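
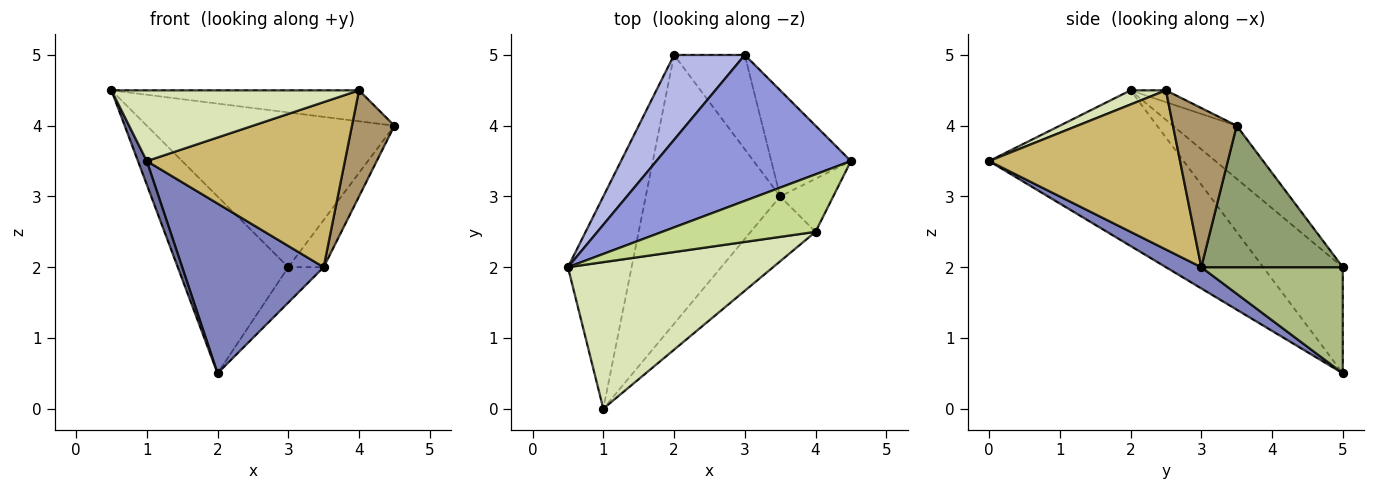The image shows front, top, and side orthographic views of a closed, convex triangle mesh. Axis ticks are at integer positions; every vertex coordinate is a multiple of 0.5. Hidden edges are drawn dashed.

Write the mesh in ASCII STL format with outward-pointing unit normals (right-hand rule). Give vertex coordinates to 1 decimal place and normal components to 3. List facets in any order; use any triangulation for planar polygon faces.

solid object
 facet normal -0.925 -0.042 -0.378
  outer loop
   vertex 1.0 0.0 3.5
   vertex 0.5 2.0 4.5
   vertex 2.0 5.0 0.5
  endloop
 endfacet
 facet normal 0.132 -0.529 -0.838
  outer loop
   vertex 3.5 3.0 2.0
   vertex 1.0 0.0 3.5
   vertex 2.0 5.0 0.5
  endloop
 endfacet
 facet normal -0.184 0.715 0.674
  outer loop
   vertex 3.0 5.0 2.0
   vertex 0.5 2.0 4.5
   vertex 4.5 3.5 4.0
  endloop
 endfacet
 facet normal -0.544 0.756 0.363
  outer loop
   vertex 3.0 5.0 2.0
   vertex 2.0 5.0 0.5
   vertex 0.5 2.0 4.5
  endloop
 endfacet
 facet normal 0.852 0.213 -0.479
  outer loop
   vertex 3.0 5.0 2.0
   vertex 4.5 3.5 4.0
   vertex 3.5 3.0 2.0
  endloop
 endfacet
 facet normal 0.815 0.204 -0.543
  outer loop
   vertex 3.0 5.0 2.0
   vertex 3.5 3.0 2.0
   vertex 2.0 5.0 0.5
  endloop
 endfacet
 facet normal -0.068 0.473 0.878
  outer loop
   vertex 4.0 2.5 4.5
   vertex 4.5 3.5 4.0
   vertex 0.5 2.0 4.5
  endloop
 endfacet
 facet normal 0.062 -0.434 0.899
  outer loop
   vertex 4.0 2.5 4.5
   vertex 0.5 2.0 4.5
   vertex 1.0 0.0 3.5
  endloop
 endfacet
 facet normal 0.802 -0.535 -0.267
  outer loop
   vertex 4.0 2.5 4.5
   vertex 3.5 3.0 2.0
   vertex 4.5 3.5 4.0
  endloop
 endfacet
 facet normal 0.668 -0.693 -0.272
  outer loop
   vertex 4.0 2.5 4.5
   vertex 1.0 0.0 3.5
   vertex 3.5 3.0 2.0
  endloop
 endfacet
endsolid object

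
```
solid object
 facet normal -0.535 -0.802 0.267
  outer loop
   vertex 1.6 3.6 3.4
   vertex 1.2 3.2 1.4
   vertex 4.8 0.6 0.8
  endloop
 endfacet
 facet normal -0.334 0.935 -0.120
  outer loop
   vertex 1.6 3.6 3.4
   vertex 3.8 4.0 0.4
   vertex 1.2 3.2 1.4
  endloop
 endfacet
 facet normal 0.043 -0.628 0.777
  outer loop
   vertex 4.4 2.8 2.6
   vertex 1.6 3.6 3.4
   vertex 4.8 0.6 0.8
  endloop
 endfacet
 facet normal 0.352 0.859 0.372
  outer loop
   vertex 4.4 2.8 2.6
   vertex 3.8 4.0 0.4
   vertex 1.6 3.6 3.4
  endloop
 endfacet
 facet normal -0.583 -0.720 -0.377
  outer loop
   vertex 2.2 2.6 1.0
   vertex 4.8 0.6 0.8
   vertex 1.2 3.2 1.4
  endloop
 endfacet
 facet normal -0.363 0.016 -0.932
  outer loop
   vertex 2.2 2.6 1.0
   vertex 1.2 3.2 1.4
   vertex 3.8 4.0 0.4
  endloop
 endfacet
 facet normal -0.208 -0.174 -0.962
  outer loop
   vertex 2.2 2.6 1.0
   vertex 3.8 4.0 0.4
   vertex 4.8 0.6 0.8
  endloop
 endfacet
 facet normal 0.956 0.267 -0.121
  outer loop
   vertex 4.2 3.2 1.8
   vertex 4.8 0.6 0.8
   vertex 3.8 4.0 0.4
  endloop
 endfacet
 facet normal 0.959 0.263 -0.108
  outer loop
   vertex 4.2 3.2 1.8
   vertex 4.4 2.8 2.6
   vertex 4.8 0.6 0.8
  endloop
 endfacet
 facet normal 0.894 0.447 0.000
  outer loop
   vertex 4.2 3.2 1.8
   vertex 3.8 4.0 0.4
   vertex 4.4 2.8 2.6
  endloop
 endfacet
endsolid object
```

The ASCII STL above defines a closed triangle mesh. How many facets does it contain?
10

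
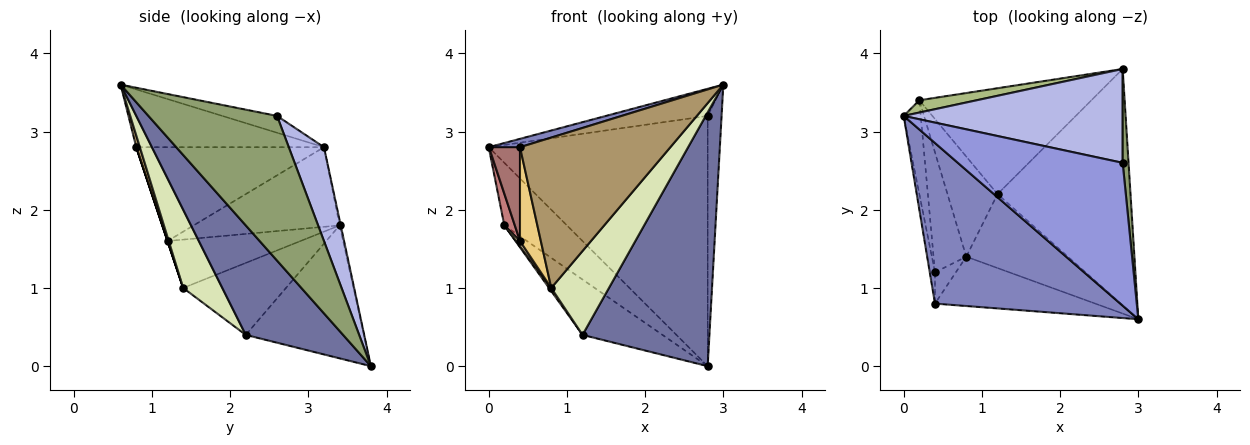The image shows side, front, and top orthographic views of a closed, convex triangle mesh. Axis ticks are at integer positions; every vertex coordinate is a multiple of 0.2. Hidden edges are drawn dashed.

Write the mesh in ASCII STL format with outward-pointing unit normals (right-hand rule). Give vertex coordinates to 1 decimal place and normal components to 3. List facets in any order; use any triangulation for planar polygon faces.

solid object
 facet normal 0.489 -0.638 -0.594
  outer loop
   vertex 1.2 2.2 0.4
   vertex 2.8 3.8 0.0
   vertex 3.0 0.6 3.6
  endloop
 endfacet
 facet normal -0.297 -0.050 0.954
  outer loop
   vertex 0.4 0.8 2.8
   vertex 3.0 0.6 3.6
   vertex 0.0 3.2 2.8
  endloop
 endfacet
 facet normal -0.100 0.186 0.978
  outer loop
   vertex 2.8 2.6 3.2
   vertex 0.0 3.2 2.8
   vertex 3.0 0.6 3.6
  endloop
 endfacet
 facet normal 0.149 0.926 0.347
  outer loop
   vertex 2.8 2.6 3.2
   vertex 2.8 3.8 0.0
   vertex 0.0 3.2 2.8
  endloop
 endfacet
 facet normal 0.993 0.107 0.040
  outer loop
   vertex 2.8 2.6 3.2
   vertex 3.0 0.6 3.6
   vertex 2.8 3.8 0.0
  endloop
 endfacet
 facet normal -0.018 0.981 0.193
  outer loop
   vertex 0.2 3.4 1.8
   vertex 0.0 3.2 2.8
   vertex 2.8 3.8 0.0
  endloop
 endfacet
 facet normal -0.565 0.382 -0.731
  outer loop
   vertex 0.2 3.4 1.8
   vertex 2.8 3.8 0.0
   vertex 1.2 2.2 0.4
  endloop
 endfacet
 facet normal 0.453 -0.669 -0.589
  outer loop
   vertex 0.8 1.4 1.0
   vertex 1.2 2.2 0.4
   vertex 3.0 0.6 3.6
  endloop
 endfacet
 facet normal 0.023 -0.950 -0.312
  outer loop
   vertex 0.8 1.4 1.0
   vertex 3.0 0.6 3.6
   vertex 0.4 0.8 2.8
  endloop
 endfacet
 facet normal -0.821 -0.018 -0.571
  outer loop
   vertex 0.8 1.4 1.0
   vertex 0.2 3.4 1.8
   vertex 1.2 2.2 0.4
  endloop
 endfacet
 facet normal 0.000 -0.949 -0.316
  outer loop
   vertex 0.4 1.2 1.6
   vertex 0.8 1.4 1.0
   vertex 0.4 0.8 2.8
  endloop
 endfacet
 facet normal -0.828 -0.024 -0.560
  outer loop
   vertex 0.4 1.2 1.6
   vertex 0.2 3.4 1.8
   vertex 0.8 1.4 1.0
  endloop
 endfacet
 facet normal -0.985 -0.164 -0.055
  outer loop
   vertex 0.4 1.2 1.6
   vertex 0.4 0.8 2.8
   vertex 0.0 3.2 2.8
  endloop
 endfacet
 facet normal -0.975 -0.070 -0.209
  outer loop
   vertex 0.4 1.2 1.6
   vertex 0.0 3.2 2.8
   vertex 0.2 3.4 1.8
  endloop
 endfacet
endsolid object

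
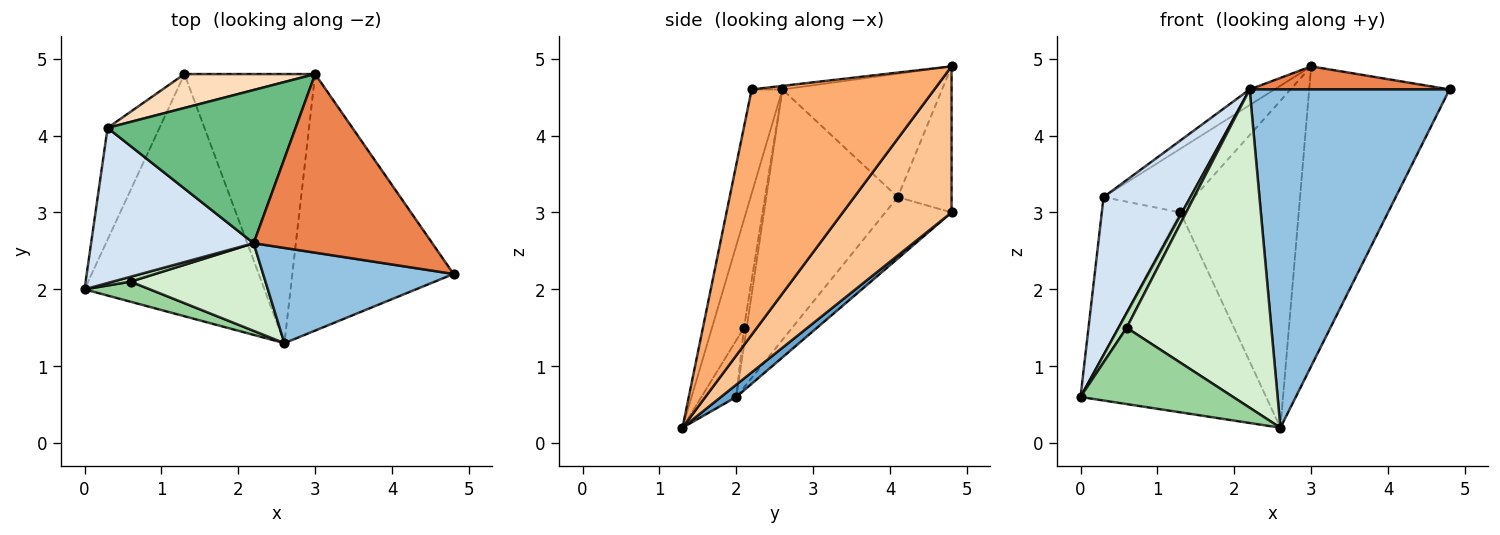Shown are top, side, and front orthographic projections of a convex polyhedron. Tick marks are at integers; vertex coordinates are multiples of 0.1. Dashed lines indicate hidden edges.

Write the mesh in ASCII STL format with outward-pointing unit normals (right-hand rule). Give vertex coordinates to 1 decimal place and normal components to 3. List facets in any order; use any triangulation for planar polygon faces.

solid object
 facet normal 0.053 0.636 -0.770
  outer loop
   vertex 2.6 1.3 0.2
   vertex 0.0 2.0 0.6
   vertex 1.3 4.8 3.0
  endloop
 endfacet
 facet normal -0.146 -0.952 0.268
  outer loop
   vertex 2.2 2.6 4.6
   vertex 2.6 1.3 0.2
   vertex 4.8 2.2 4.6
  endloop
 endfacet
 facet normal -0.566 0.672 -0.478
  outer loop
   vertex 0.3 4.1 3.2
   vertex 1.3 4.8 3.0
   vertex 0.0 2.0 0.6
  endloop
 endfacet
 facet normal -0.734 -0.485 0.476
  outer loop
   vertex 0.3 4.1 3.2
   vertex 0.0 2.0 0.6
   vertex 2.2 2.6 4.6
  endloop
 endfacet
 facet normal -0.020 -0.128 0.992
  outer loop
   vertex 3.0 4.8 4.9
   vertex 2.2 2.6 4.6
   vertex 4.8 2.2 4.6
  endloop
 endfacet
 facet normal 0.703 0.540 -0.462
  outer loop
   vertex 3.0 4.8 4.9
   vertex 4.8 2.2 4.6
   vertex 2.6 1.3 0.2
  endloop
 endfacet
 facet normal 0.579 0.630 -0.518
  outer loop
   vertex 3.0 4.8 4.9
   vertex 2.6 1.3 0.2
   vertex 1.3 4.8 3.0
  endloop
 endfacet
 facet normal -0.464 0.782 0.416
  outer loop
   vertex 3.0 4.8 4.9
   vertex 1.3 4.8 3.0
   vertex 0.3 4.1 3.2
  endloop
 endfacet
 facet normal -0.547 0.085 0.833
  outer loop
   vertex 3.0 4.8 4.9
   vertex 0.3 4.1 3.2
   vertex 2.2 2.6 4.6
  endloop
 endfacet
 facet normal -0.216 -0.944 0.249
  outer loop
   vertex 0.6 2.1 1.5
   vertex 0.0 2.0 0.6
   vertex 2.6 1.3 0.2
  endloop
 endfacet
 facet normal -0.302 -0.905 0.302
  outer loop
   vertex 0.6 2.1 1.5
   vertex 2.2 2.6 4.6
   vertex 0.0 2.0 0.6
  endloop
 endfacet
 facet normal -0.208 -0.943 0.260
  outer loop
   vertex 0.6 2.1 1.5
   vertex 2.6 1.3 0.2
   vertex 2.2 2.6 4.6
  endloop
 endfacet
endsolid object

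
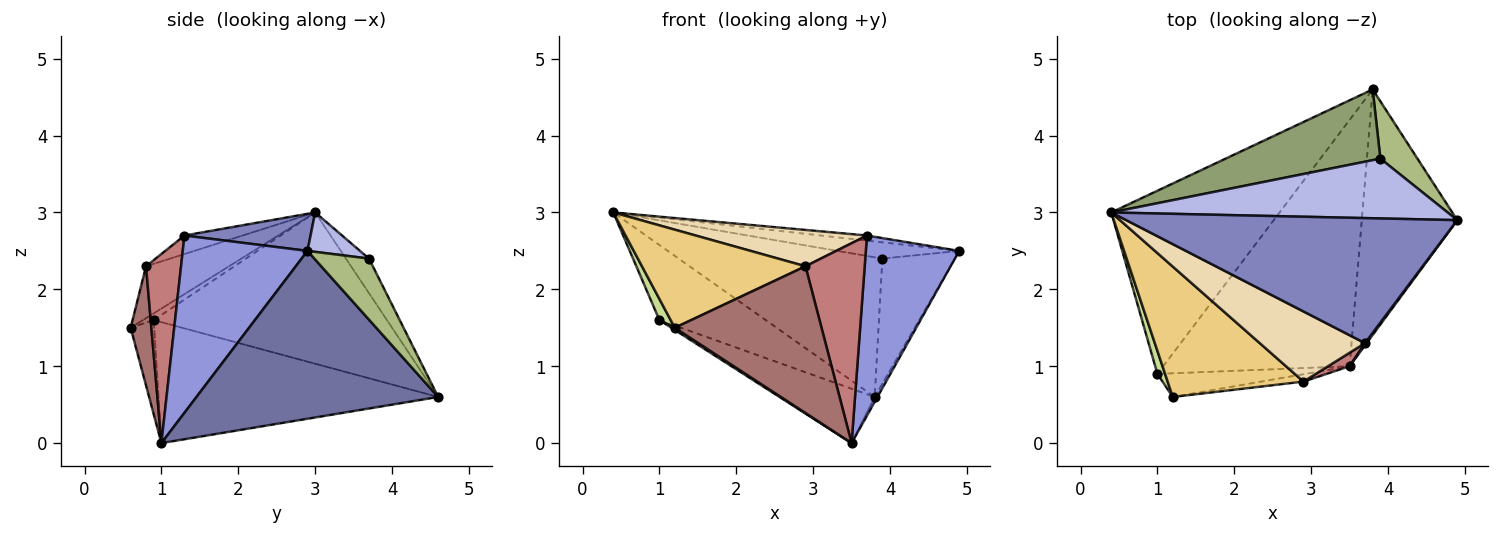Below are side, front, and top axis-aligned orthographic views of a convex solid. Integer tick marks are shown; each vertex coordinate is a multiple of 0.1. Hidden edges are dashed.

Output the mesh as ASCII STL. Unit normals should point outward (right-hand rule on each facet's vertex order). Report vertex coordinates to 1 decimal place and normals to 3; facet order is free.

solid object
 facet normal 0.869 0.010 -0.494
  outer loop
   vertex 3.5 1.0 0.0
   vertex 3.8 4.6 0.6
   vertex 4.9 2.9 2.5
  endloop
 endfacet
 facet normal 0.111 0.041 0.993
  outer loop
   vertex 3.7 1.3 2.7
   vertex 4.9 2.9 2.5
   vertex 0.4 3.0 3.0
  endloop
 endfacet
 facet normal 0.800 -0.599 0.007
  outer loop
   vertex 3.7 1.3 2.7
   vertex 3.5 1.0 0.0
   vertex 4.9 2.9 2.5
  endloop
 endfacet
 facet normal 0.112 0.260 0.959
  outer loop
   vertex 3.9 3.7 2.4
   vertex 0.4 3.0 3.0
   vertex 4.9 2.9 2.5
  endloop
 endfacet
 facet normal -0.100 0.888 0.449
  outer loop
   vertex 3.9 3.7 2.4
   vertex 3.8 4.6 0.6
   vertex 0.4 3.0 3.0
  endloop
 endfacet
 facet normal 0.566 0.750 0.343
  outer loop
   vertex 3.9 3.7 2.4
   vertex 4.9 2.9 2.5
   vertex 3.8 4.6 0.6
  endloop
 endfacet
 facet normal -0.542 -0.568 0.619
  outer loop
   vertex 1.0 0.9 1.6
   vertex 1.2 0.6 1.5
   vertex 0.4 3.0 3.0
  endloop
 endfacet
 facet normal -0.639 0.292 -0.711
  outer loop
   vertex 1.0 0.9 1.6
   vertex 0.4 3.0 3.0
   vertex 3.8 4.6 0.6
  endloop
 endfacet
 facet normal -0.535 -0.076 -0.841
  outer loop
   vertex 1.0 0.9 1.6
   vertex 3.5 1.0 0.0
   vertex 1.2 0.6 1.5
  endloop
 endfacet
 facet normal -0.535 0.182 -0.825
  outer loop
   vertex 1.0 0.9 1.6
   vertex 3.8 4.6 0.6
   vertex 3.5 1.0 0.0
  endloop
 endfacet
 facet normal -0.292 -0.575 0.764
  outer loop
   vertex 2.9 0.8 2.3
   vertex 0.4 3.0 3.0
   vertex 1.2 0.6 1.5
  endloop
 endfacet
 facet normal -0.154 -0.455 0.877
  outer loop
   vertex 2.9 0.8 2.3
   vertex 3.7 1.3 2.7
   vertex 0.4 3.0 3.0
  endloop
 endfacet
 facet normal 0.140 -0.989 -0.050
  outer loop
   vertex 2.9 0.8 2.3
   vertex 1.2 0.6 1.5
   vertex 3.5 1.0 0.0
  endloop
 endfacet
 facet normal 0.508 -0.859 0.058
  outer loop
   vertex 2.9 0.8 2.3
   vertex 3.5 1.0 0.0
   vertex 3.7 1.3 2.7
  endloop
 endfacet
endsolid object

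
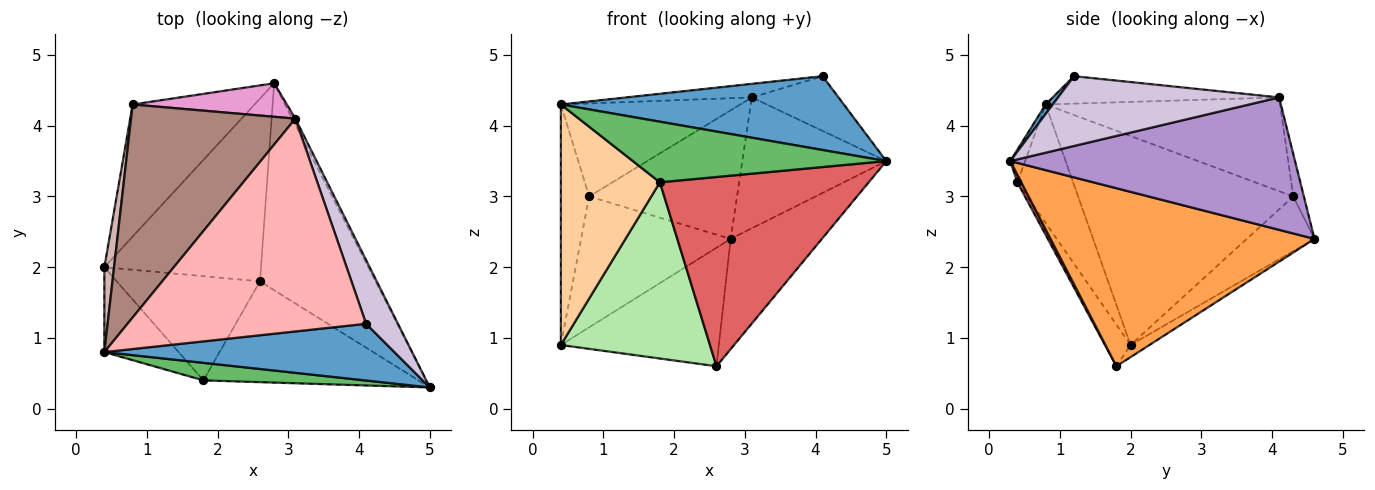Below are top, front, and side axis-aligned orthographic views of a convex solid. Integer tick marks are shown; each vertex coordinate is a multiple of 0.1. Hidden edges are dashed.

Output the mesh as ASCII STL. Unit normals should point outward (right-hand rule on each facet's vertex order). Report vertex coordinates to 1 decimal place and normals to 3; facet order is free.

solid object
 facet normal 0.020 -0.793 0.609
  outer loop
   vertex 0.4 0.8 4.3
   vertex 5.0 0.3 3.5
   vertex 4.1 1.2 4.7
  endloop
 endfacet
 facet normal -0.065 0.543 -0.837
  outer loop
   vertex 2.6 1.8 0.6
   vertex 0.4 2.0 0.9
   vertex 2.8 4.6 2.4
  endloop
 endfacet
 facet normal 0.806 0.278 -0.523
  outer loop
   vertex 2.6 1.8 0.6
   vertex 2.8 4.6 2.4
   vertex 5.0 0.3 3.5
  endloop
 endfacet
 facet normal -0.469 -0.833 -0.294
  outer loop
   vertex 1.8 0.4 3.2
   vertex 0.4 0.8 4.3
   vertex 0.4 2.0 0.9
  endloop
 endfacet
 facet normal -0.056 -0.959 0.278
  outer loop
   vertex 1.8 0.4 3.2
   vertex 5.0 0.3 3.5
   vertex 0.4 0.8 4.3
  endloop
 endfacet
 facet normal -0.146 -0.852 -0.503
  outer loop
   vertex 1.8 0.4 3.2
   vertex 0.4 2.0 0.9
   vertex 2.6 1.8 0.6
  endloop
 endfacet
 facet normal 0.016 -0.882 -0.470
  outer loop
   vertex 1.8 0.4 3.2
   vertex 2.6 1.8 0.6
   vertex 5.0 0.3 3.5
  endloop
 endfacet
 facet normal -0.114 0.063 0.991
  outer loop
   vertex 3.1 4.1 4.4
   vertex 0.4 0.8 4.3
   vertex 4.1 1.2 4.7
  endloop
 endfacet
 facet normal 0.892 0.451 -0.021
  outer loop
   vertex 3.1 4.1 4.4
   vertex 5.0 0.3 3.5
   vertex 2.8 4.6 2.4
  endloop
 endfacet
 facet normal 0.857 0.336 0.391
  outer loop
   vertex 3.1 4.1 4.4
   vertex 4.1 1.2 4.7
   vertex 5.0 0.3 3.5
  endloop
 endfacet
 facet normal -0.463 0.355 0.812
  outer loop
   vertex 0.8 4.3 3.0
   vertex 0.4 0.8 4.3
   vertex 3.1 4.1 4.4
  endloop
 endfacet
 facet normal -0.990 0.130 0.046
  outer loop
   vertex 0.8 4.3 3.0
   vertex 0.4 2.0 0.9
   vertex 0.4 0.8 4.3
  endloop
 endfacet
 facet normal -0.069 0.965 0.252
  outer loop
   vertex 0.8 4.3 3.0
   vertex 3.1 4.1 4.4
   vertex 2.8 4.6 2.4
  endloop
 endfacet
 facet normal -0.304 0.671 -0.677
  outer loop
   vertex 0.8 4.3 3.0
   vertex 2.8 4.6 2.4
   vertex 0.4 2.0 0.9
  endloop
 endfacet
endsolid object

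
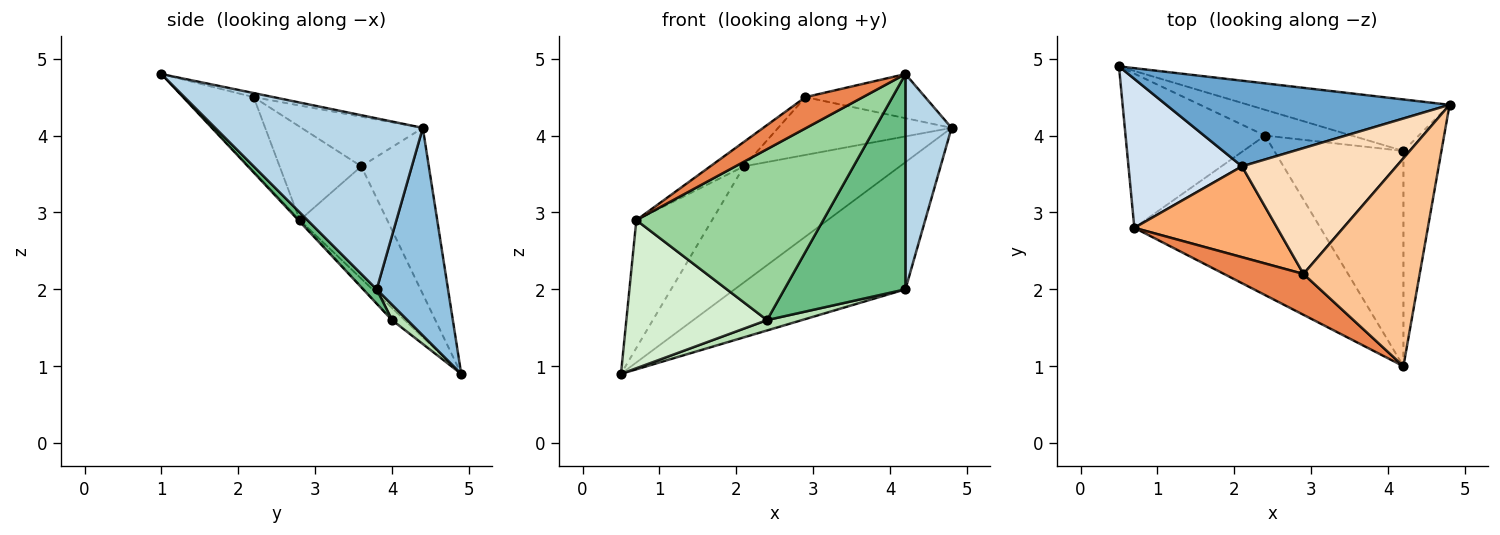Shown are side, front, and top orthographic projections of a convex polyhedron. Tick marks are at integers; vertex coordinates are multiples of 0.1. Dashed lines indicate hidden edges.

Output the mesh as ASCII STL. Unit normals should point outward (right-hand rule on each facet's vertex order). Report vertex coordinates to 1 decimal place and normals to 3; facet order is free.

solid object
 facet normal -0.329 0.760 0.561
  outer loop
   vertex 2.1 3.6 3.6
   vertex 4.8 4.4 4.1
   vertex 0.5 4.9 0.9
  endloop
 endfacet
 facet normal 0.361 0.864 -0.350
  outer loop
   vertex 4.2 3.8 2.0
   vertex 0.5 4.9 0.9
   vertex 4.8 4.4 4.1
  endloop
 endfacet
 facet normal 0.954 -0.212 -0.212
  outer loop
   vertex 4.2 3.8 2.0
   vertex 4.8 4.4 4.1
   vertex 4.2 1.0 4.8
  endloop
 endfacet
 facet normal -0.601 0.521 0.607
  outer loop
   vertex 0.7 2.8 2.9
   vertex 2.1 3.6 3.6
   vertex 0.5 4.9 0.9
  endloop
 endfacet
 facet normal -0.597 -0.487 0.638
  outer loop
   vertex 2.9 2.2 4.5
   vertex 0.7 2.8 2.9
   vertex 4.2 1.0 4.8
  endloop
 endfacet
 facet normal -0.534 0.220 0.816
  outer loop
   vertex 2.9 2.2 4.5
   vertex 2.1 3.6 3.6
   vertex 0.7 2.8 2.9
  endloop
 endfacet
 facet normal -0.034 0.207 0.978
  outer loop
   vertex 2.9 2.2 4.5
   vertex 4.2 1.0 4.8
   vertex 4.8 4.4 4.1
  endloop
 endfacet
 facet normal -0.280 0.401 0.872
  outer loop
   vertex 2.9 2.2 4.5
   vertex 4.8 4.4 4.1
   vertex 2.1 3.6 3.6
  endloop
 endfacet
 facet normal 0.078 -0.705 -0.705
  outer loop
   vertex 2.4 4.0 1.6
   vertex 4.2 3.8 2.0
   vertex 4.2 1.0 4.8
  endloop
 endfacet
 facet normal -0.006 -0.731 -0.682
  outer loop
   vertex 2.4 4.0 1.6
   vertex 4.2 1.0 4.8
   vertex 0.7 2.8 2.9
  endloop
 endfacet
 facet normal 0.162 -0.369 -0.915
  outer loop
   vertex 2.4 4.0 1.6
   vertex 0.5 4.9 0.9
   vertex 4.2 3.8 2.0
  endloop
 endfacet
 facet normal -0.062 -0.691 -0.720
  outer loop
   vertex 2.4 4.0 1.6
   vertex 0.7 2.8 2.9
   vertex 0.5 4.9 0.9
  endloop
 endfacet
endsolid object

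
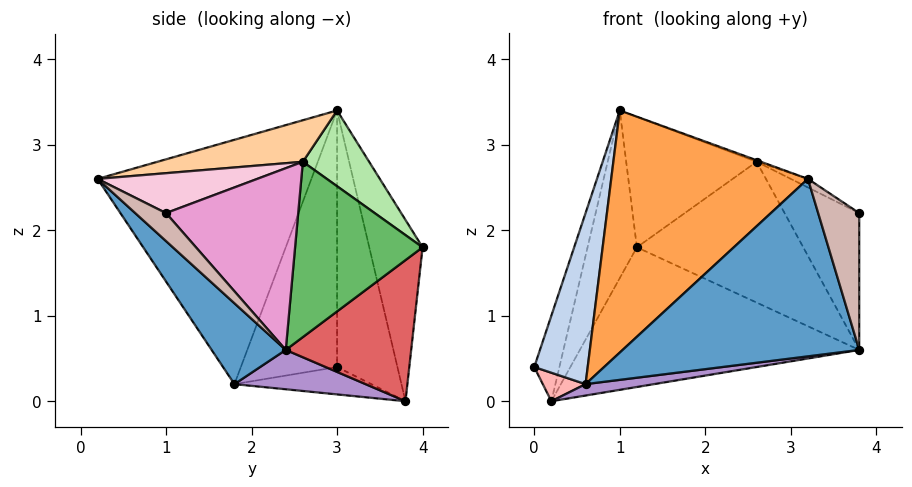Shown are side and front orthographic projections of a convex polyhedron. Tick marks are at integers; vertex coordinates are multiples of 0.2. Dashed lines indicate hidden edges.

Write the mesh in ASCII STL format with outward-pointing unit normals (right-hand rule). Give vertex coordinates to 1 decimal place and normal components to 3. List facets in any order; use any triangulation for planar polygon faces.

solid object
 facet normal 0.216 -0.688 -0.693
  outer loop
   vertex 0.6 1.8 0.2
   vertex 3.8 2.4 0.6
   vertex 3.2 0.2 2.6
  endloop
 endfacet
 facet normal -0.839 -0.466 0.280
  outer loop
   vertex 0.6 1.8 0.2
   vertex 1.0 3.0 3.4
   vertex 0.0 3.0 0.4
  endloop
 endfacet
 facet normal -0.696 -0.640 0.327
  outer loop
   vertex 0.6 1.8 0.2
   vertex 3.2 0.2 2.6
   vertex 1.0 3.0 3.4
  endloop
 endfacet
 facet normal 0.353 0.010 0.935
  outer loop
   vertex 2.6 2.6 2.8
   vertex 1.0 3.0 3.4
   vertex 3.2 0.2 2.6
  endloop
 endfacet
 facet normal 0.589 0.768 0.251
  outer loop
   vertex 2.6 2.6 2.8
   vertex 3.8 2.4 0.6
   vertex 1.2 4.0 1.8
  endloop
 endfacet
 facet normal 0.386 0.760 0.523
  outer loop
   vertex 2.6 2.6 2.8
   vertex 1.2 4.0 1.8
   vertex 1.0 3.0 3.4
  endloop
 endfacet
 facet normal 0.389 0.867 -0.312
  outer loop
   vertex 0.2 3.8 0.0
   vertex 1.2 4.0 1.8
   vertex 3.8 2.4 0.6
  endloop
 endfacet
 facet normal -0.650 -0.203 -0.732
  outer loop
   vertex 0.2 3.8 0.0
   vertex 0.6 1.8 0.2
   vertex 0.0 3.0 0.4
  endloop
 endfacet
 facet normal 0.137 -0.071 -0.988
  outer loop
   vertex 0.2 3.8 0.0
   vertex 3.8 2.4 0.6
   vertex 0.6 1.8 0.2
  endloop
 endfacet
 facet normal -0.882 0.368 0.294
  outer loop
   vertex 0.2 3.8 0.0
   vertex 0.0 3.0 0.4
   vertex 1.0 3.0 3.4
  endloop
 endfacet
 facet normal -0.697 0.644 0.316
  outer loop
   vertex 0.2 3.8 0.0
   vertex 1.0 3.0 3.4
   vertex 1.2 4.0 1.8
  endloop
 endfacet
 facet normal 0.492 -0.655 -0.573
  outer loop
   vertex 3.8 1.0 2.2
   vertex 3.2 0.2 2.6
   vertex 3.8 2.4 0.6
  endloop
 endfacet
 facet normal 0.800 0.452 0.395
  outer loop
   vertex 3.8 1.0 2.2
   vertex 3.8 2.4 0.6
   vertex 2.6 2.6 2.8
  endloop
 endfacet
 facet normal 0.503 0.054 0.863
  outer loop
   vertex 3.8 1.0 2.2
   vertex 2.6 2.6 2.8
   vertex 3.2 0.2 2.6
  endloop
 endfacet
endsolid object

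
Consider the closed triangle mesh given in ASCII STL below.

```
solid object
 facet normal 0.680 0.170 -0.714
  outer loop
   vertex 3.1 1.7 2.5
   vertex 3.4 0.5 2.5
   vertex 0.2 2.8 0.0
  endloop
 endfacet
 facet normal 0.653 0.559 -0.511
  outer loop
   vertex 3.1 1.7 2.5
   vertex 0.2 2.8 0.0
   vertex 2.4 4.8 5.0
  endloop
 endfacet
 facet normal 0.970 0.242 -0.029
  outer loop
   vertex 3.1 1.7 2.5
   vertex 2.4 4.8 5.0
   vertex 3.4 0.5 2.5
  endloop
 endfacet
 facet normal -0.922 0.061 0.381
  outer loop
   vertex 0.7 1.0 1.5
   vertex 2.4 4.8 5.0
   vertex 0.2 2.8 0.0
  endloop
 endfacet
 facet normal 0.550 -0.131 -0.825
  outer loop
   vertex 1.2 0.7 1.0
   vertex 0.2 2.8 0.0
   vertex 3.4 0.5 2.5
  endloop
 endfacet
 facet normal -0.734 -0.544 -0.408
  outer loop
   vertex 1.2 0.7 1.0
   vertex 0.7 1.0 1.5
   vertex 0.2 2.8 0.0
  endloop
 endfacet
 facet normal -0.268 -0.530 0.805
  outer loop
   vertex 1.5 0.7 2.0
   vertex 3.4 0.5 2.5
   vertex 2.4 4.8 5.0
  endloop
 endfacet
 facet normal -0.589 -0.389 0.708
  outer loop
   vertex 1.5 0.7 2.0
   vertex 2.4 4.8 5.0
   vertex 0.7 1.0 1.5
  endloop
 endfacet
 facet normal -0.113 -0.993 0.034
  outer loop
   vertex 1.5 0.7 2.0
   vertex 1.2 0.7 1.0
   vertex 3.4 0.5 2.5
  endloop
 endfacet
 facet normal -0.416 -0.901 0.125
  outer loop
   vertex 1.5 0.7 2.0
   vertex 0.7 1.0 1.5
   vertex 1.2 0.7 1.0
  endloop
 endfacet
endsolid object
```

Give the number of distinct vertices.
7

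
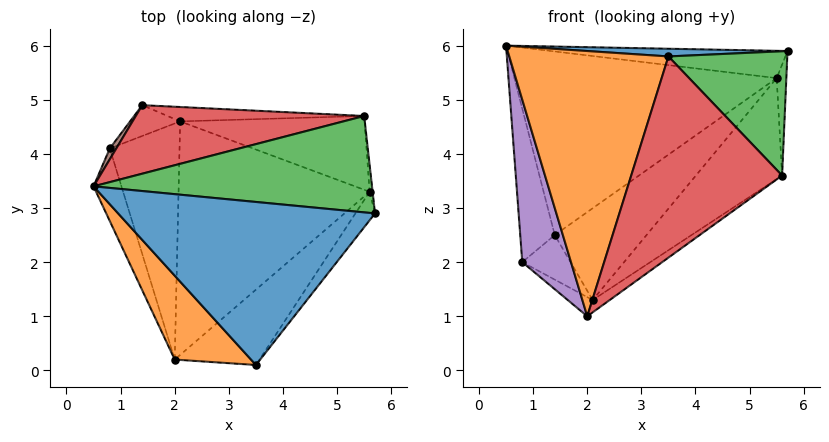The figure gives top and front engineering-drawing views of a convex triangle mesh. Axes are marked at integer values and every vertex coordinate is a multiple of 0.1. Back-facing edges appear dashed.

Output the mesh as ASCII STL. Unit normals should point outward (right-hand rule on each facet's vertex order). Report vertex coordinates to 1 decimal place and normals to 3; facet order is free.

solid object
 facet normal 0.015 -0.047 0.999
  outer loop
   vertex 3.5 0.1 5.8
   vertex 5.7 2.9 5.9
   vertex 0.5 3.4 6.0
  endloop
 endfacet
 facet normal -0.717 -0.665 0.210
  outer loop
   vertex 3.5 0.1 5.8
   vertex 0.5 3.4 6.0
   vertex 2.0 0.2 1.0
  endloop
 endfacet
 facet normal 0.045 0.272 0.961
  outer loop
   vertex 5.5 4.7 5.4
   vertex 0.5 3.4 6.0
   vertex 5.7 2.9 5.9
  endloop
 endfacet
 facet normal -0.198 0.918 0.343
  outer loop
   vertex 5.5 4.7 5.4
   vertex 1.4 4.9 2.5
   vertex 0.5 3.4 6.0
  endloop
 endfacet
 facet normal -0.957 -0.264 -0.118
  outer loop
   vertex 0.8 4.1 2.0
   vertex 2.0 0.2 1.0
   vertex 0.5 3.4 6.0
  endloop
 endfacet
 facet normal -0.811 0.583 0.041
  outer loop
   vertex 0.8 4.1 2.0
   vertex 0.5 3.4 6.0
   vertex 1.4 4.9 2.5
  endloop
 endfacet
 facet normal 0.156 0.976 -0.153
  outer loop
   vertex 2.1 4.6 1.3
   vertex 1.4 4.9 2.5
   vertex 5.5 4.7 5.4
  endloop
 endfacet
 facet normal -0.494 0.070 -0.867
  outer loop
   vertex 2.1 4.6 1.3
   vertex 2.0 0.2 1.0
   vertex 0.8 4.1 2.0
  endloop
 endfacet
 facet normal -0.529 0.698 -0.483
  outer loop
   vertex 2.1 4.6 1.3
   vertex 0.8 4.1 2.0
   vertex 1.4 4.9 2.5
  endloop
 endfacet
 facet normal 0.560 0.044 -0.827
  outer loop
   vertex 5.6 3.3 3.6
   vertex 2.0 0.2 1.0
   vertex 2.1 4.6 1.3
  endloop
 endfacet
 facet normal 0.567 0.665 -0.486
  outer loop
   vertex 5.6 3.3 3.6
   vertex 2.1 4.6 1.3
   vertex 5.5 4.7 5.4
  endloop
 endfacet
 facet normal 0.994 0.103 -0.025
  outer loop
   vertex 5.6 3.3 3.6
   vertex 5.5 4.7 5.4
   vertex 5.7 2.9 5.9
  endloop
 endfacet
 facet normal 0.781 -0.609 -0.140
  outer loop
   vertex 5.6 3.3 3.6
   vertex 5.7 2.9 5.9
   vertex 3.5 0.1 5.8
  endloop
 endfacet
 facet normal 0.727 -0.643 -0.241
  outer loop
   vertex 5.6 3.3 3.6
   vertex 3.5 0.1 5.8
   vertex 2.0 0.2 1.0
  endloop
 endfacet
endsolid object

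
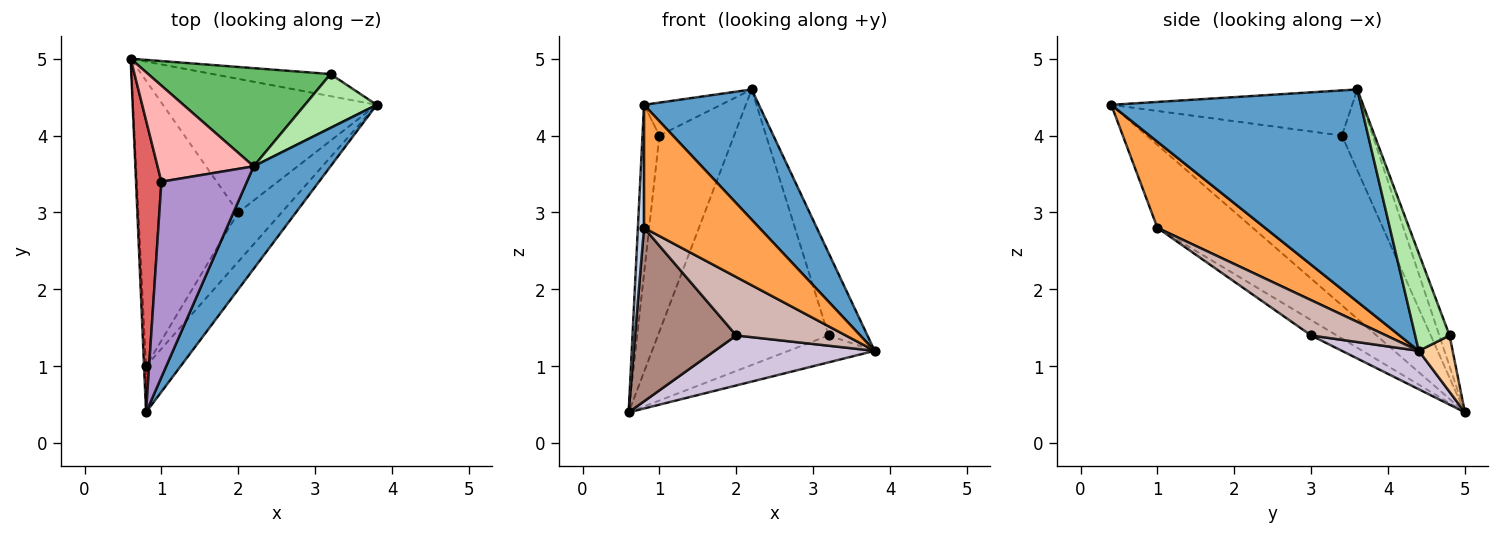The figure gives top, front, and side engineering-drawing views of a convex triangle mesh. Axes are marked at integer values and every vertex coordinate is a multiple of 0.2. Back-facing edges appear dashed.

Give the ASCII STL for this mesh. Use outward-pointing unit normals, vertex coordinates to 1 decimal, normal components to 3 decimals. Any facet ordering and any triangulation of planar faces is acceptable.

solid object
 facet normal 0.863 -0.397 0.313
  outer loop
   vertex 2.2 3.6 4.6
   vertex 0.8 0.4 4.4
   vertex 3.8 4.4 1.2
  endloop
 endfacet
 facet normal -0.998 -0.064 -0.024
  outer loop
   vertex 0.8 1.0 2.8
   vertex 0.8 0.4 4.4
   vertex 0.6 5.0 0.4
  endloop
 endfacet
 facet normal 0.658 -0.705 -0.264
  outer loop
   vertex 0.8 1.0 2.8
   vertex 3.8 4.4 1.2
   vertex 0.8 0.4 4.4
  endloop
 endfacet
 facet normal 0.290 0.739 -0.607
  outer loop
   vertex 3.2 4.8 1.4
   vertex 3.8 4.4 1.2
   vertex 0.6 5.0 0.4
  endloop
 endfacet
 facet normal -0.057 0.941 0.335
  outer loop
   vertex 3.2 4.8 1.4
   vertex 0.6 5.0 0.4
   vertex 2.2 3.6 4.6
  endloop
 endfacet
 facet normal 0.595 0.673 0.439
  outer loop
   vertex 3.2 4.8 1.4
   vertex 2.2 3.6 4.6
   vertex 3.8 4.4 1.2
  endloop
 endfacet
 facet normal -0.985 0.085 0.147
  outer loop
   vertex 1.0 3.4 4.0
   vertex 0.6 5.0 0.4
   vertex 0.8 0.4 4.4
  endloop
 endfacet
 facet normal -0.347 0.842 0.413
  outer loop
   vertex 1.0 3.4 4.0
   vertex 2.2 3.6 4.6
   vertex 0.6 5.0 0.4
  endloop
 endfacet
 facet normal -0.462 0.147 0.875
  outer loop
   vertex 1.0 3.4 4.0
   vertex 0.8 0.4 4.4
   vertex 2.2 3.6 4.6
  endloop
 endfacet
 facet normal 0.166 -0.346 -0.924
  outer loop
   vertex 2.0 3.0 1.4
   vertex 0.6 5.0 0.4
   vertex 3.8 4.4 1.2
  endloop
 endfacet
 facet normal -0.130 -0.515 -0.847
  outer loop
   vertex 2.0 3.0 1.4
   vertex 0.8 1.0 2.8
   vertex 0.6 5.0 0.4
  endloop
 endfacet
 facet normal 0.464 -0.678 -0.571
  outer loop
   vertex 2.0 3.0 1.4
   vertex 3.8 4.4 1.2
   vertex 0.8 1.0 2.8
  endloop
 endfacet
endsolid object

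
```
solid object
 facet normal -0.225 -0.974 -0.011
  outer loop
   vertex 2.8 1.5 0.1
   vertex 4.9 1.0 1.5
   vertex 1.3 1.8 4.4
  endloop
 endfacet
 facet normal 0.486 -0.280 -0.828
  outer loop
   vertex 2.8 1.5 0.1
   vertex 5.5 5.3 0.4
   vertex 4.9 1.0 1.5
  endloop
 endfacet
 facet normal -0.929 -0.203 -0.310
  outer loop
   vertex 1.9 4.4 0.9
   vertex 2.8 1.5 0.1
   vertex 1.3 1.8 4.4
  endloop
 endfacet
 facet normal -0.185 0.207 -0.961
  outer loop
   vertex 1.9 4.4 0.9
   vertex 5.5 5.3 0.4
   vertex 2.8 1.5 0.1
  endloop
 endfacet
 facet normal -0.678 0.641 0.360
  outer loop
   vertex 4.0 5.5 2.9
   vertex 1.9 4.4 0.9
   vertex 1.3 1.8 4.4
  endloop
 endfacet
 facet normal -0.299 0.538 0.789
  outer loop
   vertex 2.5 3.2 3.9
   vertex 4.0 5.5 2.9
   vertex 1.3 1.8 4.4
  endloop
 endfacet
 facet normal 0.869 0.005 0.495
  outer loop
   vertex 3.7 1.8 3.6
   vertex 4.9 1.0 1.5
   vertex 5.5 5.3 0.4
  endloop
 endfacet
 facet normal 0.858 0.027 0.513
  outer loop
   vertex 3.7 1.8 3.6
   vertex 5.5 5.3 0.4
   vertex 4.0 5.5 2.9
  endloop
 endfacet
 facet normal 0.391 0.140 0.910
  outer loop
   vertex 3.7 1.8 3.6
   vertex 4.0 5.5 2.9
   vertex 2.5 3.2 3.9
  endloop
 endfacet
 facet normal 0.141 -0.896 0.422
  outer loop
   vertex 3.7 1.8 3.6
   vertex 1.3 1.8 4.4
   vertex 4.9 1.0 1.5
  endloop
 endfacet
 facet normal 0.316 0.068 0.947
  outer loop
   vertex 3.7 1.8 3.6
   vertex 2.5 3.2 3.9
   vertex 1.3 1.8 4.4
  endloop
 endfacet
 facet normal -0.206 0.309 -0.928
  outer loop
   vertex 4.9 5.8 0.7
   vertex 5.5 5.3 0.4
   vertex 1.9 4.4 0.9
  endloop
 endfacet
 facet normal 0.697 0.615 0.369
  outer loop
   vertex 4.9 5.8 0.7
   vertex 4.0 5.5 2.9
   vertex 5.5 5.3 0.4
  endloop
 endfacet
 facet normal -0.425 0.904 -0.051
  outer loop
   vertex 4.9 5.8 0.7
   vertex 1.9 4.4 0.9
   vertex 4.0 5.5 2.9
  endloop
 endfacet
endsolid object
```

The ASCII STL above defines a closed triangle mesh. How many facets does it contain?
14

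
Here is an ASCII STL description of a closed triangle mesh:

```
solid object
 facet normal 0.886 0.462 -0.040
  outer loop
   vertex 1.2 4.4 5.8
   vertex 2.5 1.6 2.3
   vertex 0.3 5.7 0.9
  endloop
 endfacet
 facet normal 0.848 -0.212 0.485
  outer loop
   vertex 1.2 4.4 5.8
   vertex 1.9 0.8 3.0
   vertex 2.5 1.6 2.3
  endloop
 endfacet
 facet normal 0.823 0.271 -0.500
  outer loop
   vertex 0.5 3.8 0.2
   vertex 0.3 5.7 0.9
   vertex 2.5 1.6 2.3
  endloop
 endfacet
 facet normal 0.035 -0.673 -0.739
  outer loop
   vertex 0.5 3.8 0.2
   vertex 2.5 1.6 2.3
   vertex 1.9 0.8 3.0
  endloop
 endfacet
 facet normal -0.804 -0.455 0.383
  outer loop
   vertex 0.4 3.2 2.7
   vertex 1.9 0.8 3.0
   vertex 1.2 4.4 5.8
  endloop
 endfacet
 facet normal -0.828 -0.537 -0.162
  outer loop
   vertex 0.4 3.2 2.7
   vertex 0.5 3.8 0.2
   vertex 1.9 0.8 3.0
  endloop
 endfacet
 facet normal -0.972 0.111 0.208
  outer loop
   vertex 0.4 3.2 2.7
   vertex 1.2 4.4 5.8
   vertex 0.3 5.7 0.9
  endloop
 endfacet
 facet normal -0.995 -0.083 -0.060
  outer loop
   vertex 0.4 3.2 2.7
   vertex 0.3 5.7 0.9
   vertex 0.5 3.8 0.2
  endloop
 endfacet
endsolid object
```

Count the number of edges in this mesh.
12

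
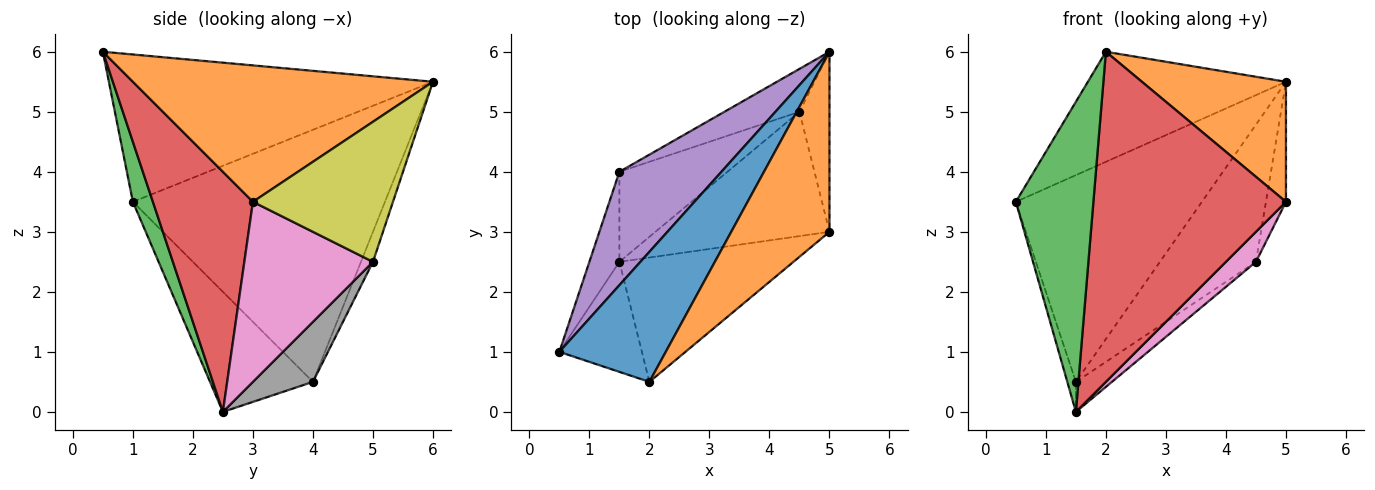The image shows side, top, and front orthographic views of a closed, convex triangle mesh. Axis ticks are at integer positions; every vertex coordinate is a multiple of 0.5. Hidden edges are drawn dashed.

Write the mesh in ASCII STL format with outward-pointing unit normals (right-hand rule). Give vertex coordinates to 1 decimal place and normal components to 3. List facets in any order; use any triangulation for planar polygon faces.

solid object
 facet normal -0.726 0.444 0.525
  outer loop
   vertex 2.0 0.5 6.0
   vertex 5.0 6.0 5.5
   vertex 0.5 1.0 3.5
  endloop
 endfacet
 facet normal 0.756 -0.363 0.544
  outer loop
   vertex 2.0 0.5 6.0
   vertex 5.0 3.0 3.5
   vertex 5.0 6.0 5.5
  endloop
 endfacet
 facet normal 0.236 -0.916 -0.325
  outer loop
   vertex 2.0 0.5 6.0
   vertex 0.5 1.0 3.5
   vertex 1.5 2.5 0.0
  endloop
 endfacet
 facet normal 0.437 -0.842 -0.317
  outer loop
   vertex 2.0 0.5 6.0
   vertex 1.5 2.5 0.0
   vertex 5.0 3.0 3.5
  endloop
 endfacet
 facet normal -0.765 0.565 0.310
  outer loop
   vertex 1.5 4.0 0.5
   vertex 0.5 1.0 3.5
   vertex 5.0 6.0 5.5
  endloop
 endfacet
 facet normal -0.967 0.081 -0.242
  outer loop
   vertex 1.5 4.0 0.5
   vertex 1.5 2.5 0.0
   vertex 0.5 1.0 3.5
  endloop
 endfacet
 facet normal 0.709 -0.165 -0.685
  outer loop
   vertex 4.5 5.0 2.5
   vertex 5.0 3.0 3.5
   vertex 1.5 2.5 0.0
  endloop
 endfacet
 facet normal 0.466 0.280 -0.839
  outer loop
   vertex 4.5 5.0 2.5
   vertex 1.5 2.5 0.0
   vertex 1.5 4.0 0.5
  endloop
 endfacet
 facet normal 0.968 0.138 -0.208
  outer loop
   vertex 4.5 5.0 2.5
   vertex 5.0 6.0 5.5
   vertex 5.0 3.0 3.5
  endloop
 endfacet
 facet normal -0.118 0.948 -0.296
  outer loop
   vertex 4.5 5.0 2.5
   vertex 1.5 4.0 0.5
   vertex 5.0 6.0 5.5
  endloop
 endfacet
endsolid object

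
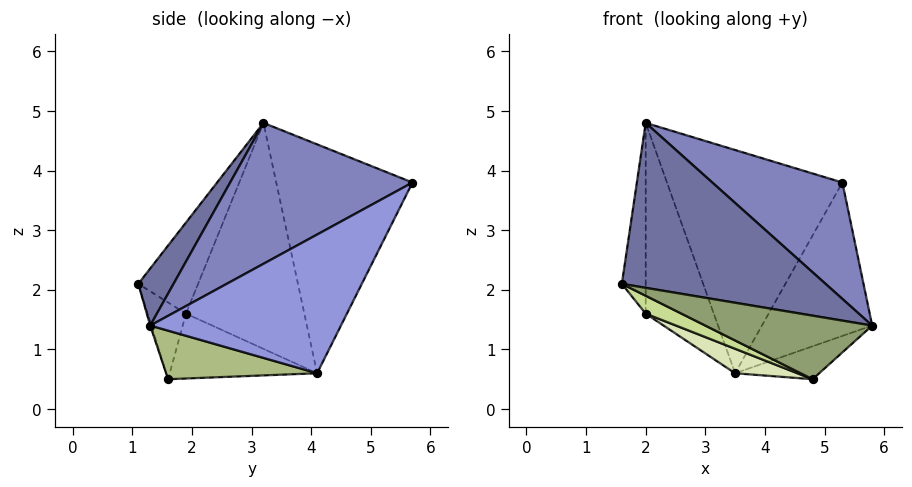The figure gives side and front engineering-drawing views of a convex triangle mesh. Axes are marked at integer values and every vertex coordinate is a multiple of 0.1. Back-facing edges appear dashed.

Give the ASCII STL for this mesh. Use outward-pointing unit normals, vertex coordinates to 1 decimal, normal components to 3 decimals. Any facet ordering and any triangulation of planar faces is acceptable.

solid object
 facet normal 0.137 -0.792 0.595
  outer loop
   vertex 2.0 3.2 4.8
   vertex 1.6 1.1 2.1
   vertex 5.8 1.3 1.4
  endloop
 endfacet
 facet normal 0.512 -0.366 0.777
  outer loop
   vertex 2.0 3.2 4.8
   vertex 5.8 1.3 1.4
   vertex 5.3 5.7 3.8
  endloop
 endfacet
 facet normal 0.697 0.403 -0.593
  outer loop
   vertex 3.5 4.1 0.6
   vertex 5.3 5.7 3.8
   vertex 5.8 1.3 1.4
  endloop
 endfacet
 facet normal -0.613 0.789 -0.050
  outer loop
   vertex 3.5 4.1 0.6
   vertex 2.0 3.2 4.8
   vertex 5.3 5.7 3.8
  endloop
 endfacet
 facet normal -0.006 -0.951 -0.310
  outer loop
   vertex 4.8 1.6 0.5
   vertex 5.8 1.3 1.4
   vertex 1.6 1.1 2.1
  endloop
 endfacet
 facet normal 0.679 0.378 -0.629
  outer loop
   vertex 4.8 1.6 0.5
   vertex 3.5 4.1 0.6
   vertex 5.8 1.3 1.4
  endloop
 endfacet
 facet normal -0.375 -0.349 -0.859
  outer loop
   vertex 2.0 1.9 1.6
   vertex 4.8 1.6 0.5
   vertex 1.6 1.1 2.1
  endloop
 endfacet
 facet normal -0.376 -0.159 -0.913
  outer loop
   vertex 2.0 1.9 1.6
   vertex 3.5 4.1 0.6
   vertex 4.8 1.6 0.5
  endloop
 endfacet
 facet normal -0.919 0.366 -0.149
  outer loop
   vertex 2.0 1.9 1.6
   vertex 1.6 1.1 2.1
   vertex 2.0 3.2 4.8
  endloop
 endfacet
 facet normal -0.849 0.489 -0.199
  outer loop
   vertex 2.0 1.9 1.6
   vertex 2.0 3.2 4.8
   vertex 3.5 4.1 0.6
  endloop
 endfacet
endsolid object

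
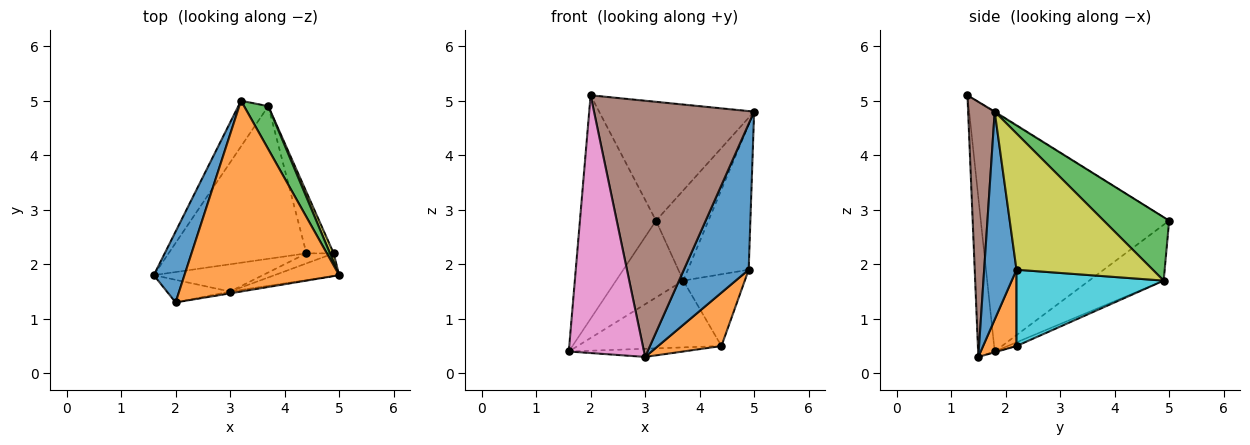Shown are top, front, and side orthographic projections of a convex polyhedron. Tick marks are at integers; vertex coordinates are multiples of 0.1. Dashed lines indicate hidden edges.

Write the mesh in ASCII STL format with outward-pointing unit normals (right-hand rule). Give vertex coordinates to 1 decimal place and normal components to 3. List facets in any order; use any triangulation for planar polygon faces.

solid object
 facet normal -0.921 0.372 0.118
  outer loop
   vertex 2.0 1.3 5.1
   vertex 3.2 5.0 2.8
   vertex 1.6 1.8 0.4
  endloop
 endfacet
 facet normal -0.003 0.529 0.849
  outer loop
   vertex 2.0 1.3 5.1
   vertex 5.0 1.8 4.8
   vertex 3.2 5.0 2.8
  endloop
 endfacet
 facet normal 0.748 0.599 0.286
  outer loop
   vertex 3.7 4.9 1.7
   vertex 3.2 5.0 2.8
   vertex 5.0 1.8 4.8
  endloop
 endfacet
 facet normal -0.690 0.622 -0.370
  outer loop
   vertex 3.7 4.9 1.7
   vertex 1.6 1.8 0.4
   vertex 3.2 5.0 2.8
  endloop
 endfacet
 facet normal -0.025 0.401 -0.916
  outer loop
   vertex 3.7 4.9 1.7
   vertex 4.4 2.2 0.5
   vertex 1.6 1.8 0.4
  endloop
 endfacet
 facet normal 0.164 -0.986 -0.007
  outer loop
   vertex 3.0 1.5 0.3
   vertex 5.0 1.8 4.8
   vertex 2.0 1.3 5.1
  endloop
 endfacet
 facet normal -0.215 -0.973 -0.085
  outer loop
   vertex 3.0 1.5 0.3
   vertex 2.0 1.3 5.1
   vertex 1.6 1.8 0.4
  endloop
 endfacet
 facet normal -0.007 0.287 -0.958
  outer loop
   vertex 3.0 1.5 0.3
   vertex 1.6 1.8 0.4
   vertex 4.4 2.2 0.5
  endloop
 endfacet
 facet normal 0.913 0.408 0.025
  outer loop
   vertex 4.9 2.2 1.9
   vertex 3.7 4.9 1.7
   vertex 5.0 1.8 4.8
  endloop
 endfacet
 facet normal 0.876 0.366 -0.313
  outer loop
   vertex 4.9 2.2 1.9
   vertex 4.4 2.2 0.5
   vertex 3.7 4.9 1.7
  endloop
 endfacet
 facet normal 0.442 -0.886 -0.137
  outer loop
   vertex 4.9 2.2 1.9
   vertex 5.0 1.8 4.8
   vertex 3.0 1.5 0.3
  endloop
 endfacet
 facet normal 0.460 -0.873 -0.164
  outer loop
   vertex 4.9 2.2 1.9
   vertex 3.0 1.5 0.3
   vertex 4.4 2.2 0.5
  endloop
 endfacet
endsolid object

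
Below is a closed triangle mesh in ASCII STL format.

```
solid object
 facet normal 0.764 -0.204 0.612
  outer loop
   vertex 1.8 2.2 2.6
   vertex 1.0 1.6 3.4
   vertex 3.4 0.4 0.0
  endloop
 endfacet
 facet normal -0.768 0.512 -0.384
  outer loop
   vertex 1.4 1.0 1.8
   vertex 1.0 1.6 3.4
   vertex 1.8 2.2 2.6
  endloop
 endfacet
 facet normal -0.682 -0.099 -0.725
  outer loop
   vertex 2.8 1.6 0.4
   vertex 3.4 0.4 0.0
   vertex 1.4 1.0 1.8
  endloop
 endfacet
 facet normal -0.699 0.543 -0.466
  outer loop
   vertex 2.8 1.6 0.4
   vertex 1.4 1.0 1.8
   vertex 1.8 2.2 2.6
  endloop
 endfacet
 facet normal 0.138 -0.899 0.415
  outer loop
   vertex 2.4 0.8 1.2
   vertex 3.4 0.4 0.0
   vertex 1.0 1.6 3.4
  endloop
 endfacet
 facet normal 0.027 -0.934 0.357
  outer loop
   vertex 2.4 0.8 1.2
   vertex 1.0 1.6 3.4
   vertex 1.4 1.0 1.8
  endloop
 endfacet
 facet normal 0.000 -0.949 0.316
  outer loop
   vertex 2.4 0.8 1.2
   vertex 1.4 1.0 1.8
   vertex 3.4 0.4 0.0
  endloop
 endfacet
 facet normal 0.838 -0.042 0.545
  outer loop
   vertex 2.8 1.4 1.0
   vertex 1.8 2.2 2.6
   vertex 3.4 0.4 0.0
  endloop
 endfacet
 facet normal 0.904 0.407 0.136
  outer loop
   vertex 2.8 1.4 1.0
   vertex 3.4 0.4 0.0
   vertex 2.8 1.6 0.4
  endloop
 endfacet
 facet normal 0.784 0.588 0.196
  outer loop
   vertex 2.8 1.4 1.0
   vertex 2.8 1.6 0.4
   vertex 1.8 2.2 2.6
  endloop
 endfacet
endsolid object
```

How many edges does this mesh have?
15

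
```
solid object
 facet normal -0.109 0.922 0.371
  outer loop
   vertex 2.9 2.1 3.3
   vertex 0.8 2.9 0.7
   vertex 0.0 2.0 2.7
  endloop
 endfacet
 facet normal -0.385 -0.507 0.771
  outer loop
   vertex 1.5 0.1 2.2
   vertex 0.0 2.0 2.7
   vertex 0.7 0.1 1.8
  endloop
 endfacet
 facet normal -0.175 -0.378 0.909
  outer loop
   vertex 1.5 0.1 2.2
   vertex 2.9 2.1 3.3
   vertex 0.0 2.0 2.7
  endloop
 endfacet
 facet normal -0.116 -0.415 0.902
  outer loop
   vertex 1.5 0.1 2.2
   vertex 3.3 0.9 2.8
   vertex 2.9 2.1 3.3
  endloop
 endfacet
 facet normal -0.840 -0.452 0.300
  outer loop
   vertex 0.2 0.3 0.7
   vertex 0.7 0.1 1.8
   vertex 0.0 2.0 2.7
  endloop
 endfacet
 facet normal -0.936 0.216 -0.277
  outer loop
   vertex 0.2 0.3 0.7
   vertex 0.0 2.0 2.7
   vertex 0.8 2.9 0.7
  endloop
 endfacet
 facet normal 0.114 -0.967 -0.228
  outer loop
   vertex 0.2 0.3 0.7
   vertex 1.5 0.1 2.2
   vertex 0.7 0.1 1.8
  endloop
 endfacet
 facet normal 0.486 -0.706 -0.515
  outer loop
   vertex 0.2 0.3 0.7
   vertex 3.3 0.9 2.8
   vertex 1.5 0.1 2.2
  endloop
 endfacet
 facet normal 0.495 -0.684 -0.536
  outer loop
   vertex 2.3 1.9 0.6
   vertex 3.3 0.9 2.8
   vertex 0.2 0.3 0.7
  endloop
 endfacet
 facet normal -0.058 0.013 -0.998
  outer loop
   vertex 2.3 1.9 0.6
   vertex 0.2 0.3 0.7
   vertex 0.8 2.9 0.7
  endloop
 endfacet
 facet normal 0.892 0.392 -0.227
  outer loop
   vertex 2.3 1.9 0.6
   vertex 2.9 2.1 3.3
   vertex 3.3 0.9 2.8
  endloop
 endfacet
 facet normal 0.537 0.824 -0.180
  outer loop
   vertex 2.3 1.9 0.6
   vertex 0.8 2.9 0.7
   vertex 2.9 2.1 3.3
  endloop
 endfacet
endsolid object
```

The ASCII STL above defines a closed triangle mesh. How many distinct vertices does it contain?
8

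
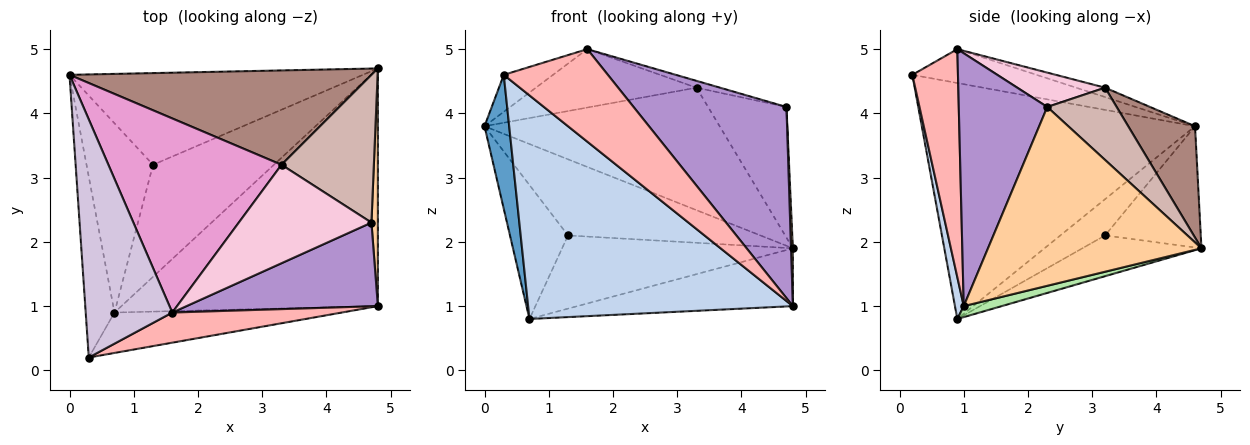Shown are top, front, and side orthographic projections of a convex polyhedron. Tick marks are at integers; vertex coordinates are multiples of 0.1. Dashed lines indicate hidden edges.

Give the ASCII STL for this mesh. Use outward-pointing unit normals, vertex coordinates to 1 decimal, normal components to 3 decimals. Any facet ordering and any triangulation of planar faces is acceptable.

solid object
 facet normal -0.989 -0.089 -0.121
  outer loop
   vertex 0.7 0.9 0.8
   vertex 0.3 0.2 4.6
   vertex 0.0 4.6 3.8
  endloop
 endfacet
 facet normal 0.033 -0.984 -0.178
  outer loop
   vertex 0.7 0.9 0.8
   vertex 4.8 1.0 1.0
   vertex 0.3 0.2 4.6
  endloop
 endfacet
 facet normal -0.407 0.528 -0.746
  outer loop
   vertex 1.3 3.2 2.1
   vertex 0.7 0.9 0.8
   vertex 0.0 4.6 3.8
  endloop
 endfacet
 facet normal 0.999 -0.009 0.036
  outer loop
   vertex 4.8 4.7 1.9
   vertex 4.7 2.3 4.1
   vertex 4.8 1.0 1.0
  endloop
 endfacet
 facet normal -0.303 0.609 -0.733
  outer loop
   vertex 4.8 4.7 1.9
   vertex 1.3 3.2 2.1
   vertex 0.0 4.6 3.8
  endloop
 endfacet
 facet normal 0.042 0.236 -0.971
  outer loop
   vertex 4.8 4.7 1.9
   vertex 4.8 1.0 1.0
   vertex 0.7 0.9 0.8
  endloop
 endfacet
 facet normal -0.272 0.526 -0.806
  outer loop
   vertex 4.8 4.7 1.9
   vertex 0.7 0.9 0.8
   vertex 1.3 3.2 2.1
  endloop
 endfacet
 facet normal 0.385 -0.878 0.286
  outer loop
   vertex 1.6 0.9 5.0
   vertex 0.3 0.2 4.6
   vertex 4.8 1.0 1.0
  endloop
 endfacet
 facet normal 0.468 -0.809 0.354
  outer loop
   vertex 1.6 0.9 5.0
   vertex 4.8 1.0 1.0
   vertex 4.7 2.3 4.1
  endloop
 endfacet
 facet normal -0.361 0.143 0.922
  outer loop
   vertex 1.6 0.9 5.0
   vertex 0.0 4.6 3.8
   vertex 0.3 0.2 4.6
  endloop
 endfacet
 facet normal 0.220 0.773 0.595
  outer loop
   vertex 3.3 3.2 4.4
   vertex 4.8 4.7 1.9
   vertex 0.0 4.6 3.8
  endloop
 endfacet
 facet normal 0.506 0.571 0.646
  outer loop
   vertex 3.3 3.2 4.4
   vertex 4.7 2.3 4.1
   vertex 4.8 4.7 1.9
  endloop
 endfacet
 facet normal -0.052 0.288 0.956
  outer loop
   vertex 3.3 3.2 4.4
   vertex 0.0 4.6 3.8
   vertex 1.6 0.9 5.0
  endloop
 endfacet
 facet normal 0.250 0.067 0.966
  outer loop
   vertex 3.3 3.2 4.4
   vertex 1.6 0.9 5.0
   vertex 4.7 2.3 4.1
  endloop
 endfacet
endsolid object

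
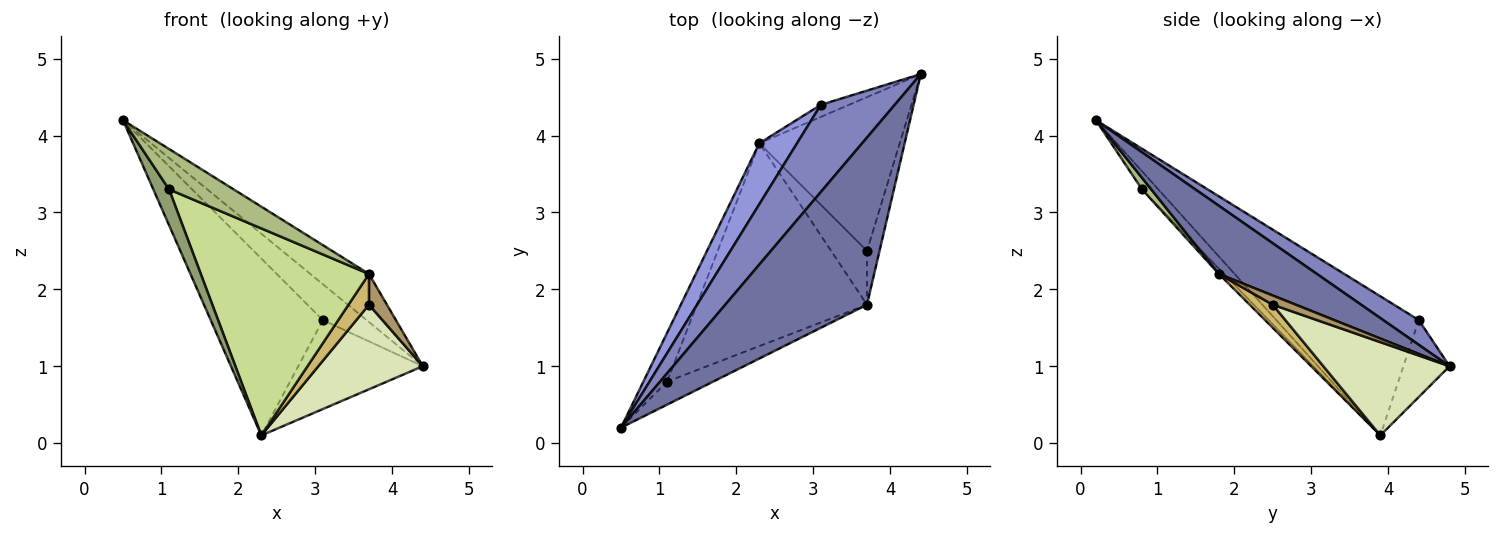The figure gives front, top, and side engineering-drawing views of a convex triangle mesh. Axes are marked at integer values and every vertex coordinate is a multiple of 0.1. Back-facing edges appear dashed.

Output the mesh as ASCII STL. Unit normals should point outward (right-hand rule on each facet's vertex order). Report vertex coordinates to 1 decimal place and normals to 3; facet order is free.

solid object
 facet normal 0.420 0.251 0.872
  outer loop
   vertex 3.7 1.8 2.2
   vertex 4.4 4.8 1.0
   vertex 0.5 0.2 4.2
  endloop
 endfacet
 facet normal 0.296 0.364 0.883
  outer loop
   vertex 3.1 4.4 1.6
   vertex 0.5 0.2 4.2
   vertex 4.4 4.8 1.0
  endloop
 endfacet
 facet normal -0.769 0.605 0.208
  outer loop
   vertex 3.1 4.4 1.6
   vertex 2.3 3.9 0.1
   vertex 0.5 0.2 4.2
  endloop
 endfacet
 facet normal -0.345 0.930 -0.126
  outer loop
   vertex 3.1 4.4 1.6
   vertex 4.4 4.8 1.0
   vertex 2.3 3.9 0.1
  endloop
 endfacet
 facet normal -0.523 -0.505 -0.686
  outer loop
   vertex 1.1 0.8 3.3
   vertex 0.5 0.2 4.2
   vertex 2.3 3.9 0.1
  endloop
 endfacet
 facet normal 0.123 -0.862 -0.492
  outer loop
   vertex 1.1 0.8 3.3
   vertex 3.7 1.8 2.2
   vertex 0.5 0.2 4.2
  endloop
 endfacet
 facet normal -0.021 -0.714 -0.700
  outer loop
   vertex 1.1 0.8 3.3
   vertex 2.3 3.9 0.1
   vertex 3.7 1.8 2.2
  endloop
 endfacet
 facet normal 0.503 -0.417 -0.757
  outer loop
   vertex 3.7 2.5 1.8
   vertex 2.3 3.9 0.1
   vertex 4.4 4.8 1.0
  endloop
 endfacet
 facet normal 0.538 -0.418 -0.732
  outer loop
   vertex 3.7 2.5 1.8
   vertex 4.4 4.8 1.0
   vertex 3.7 1.8 2.2
  endloop
 endfacet
 facet normal 0.487 -0.433 -0.758
  outer loop
   vertex 3.7 2.5 1.8
   vertex 3.7 1.8 2.2
   vertex 2.3 3.9 0.1
  endloop
 endfacet
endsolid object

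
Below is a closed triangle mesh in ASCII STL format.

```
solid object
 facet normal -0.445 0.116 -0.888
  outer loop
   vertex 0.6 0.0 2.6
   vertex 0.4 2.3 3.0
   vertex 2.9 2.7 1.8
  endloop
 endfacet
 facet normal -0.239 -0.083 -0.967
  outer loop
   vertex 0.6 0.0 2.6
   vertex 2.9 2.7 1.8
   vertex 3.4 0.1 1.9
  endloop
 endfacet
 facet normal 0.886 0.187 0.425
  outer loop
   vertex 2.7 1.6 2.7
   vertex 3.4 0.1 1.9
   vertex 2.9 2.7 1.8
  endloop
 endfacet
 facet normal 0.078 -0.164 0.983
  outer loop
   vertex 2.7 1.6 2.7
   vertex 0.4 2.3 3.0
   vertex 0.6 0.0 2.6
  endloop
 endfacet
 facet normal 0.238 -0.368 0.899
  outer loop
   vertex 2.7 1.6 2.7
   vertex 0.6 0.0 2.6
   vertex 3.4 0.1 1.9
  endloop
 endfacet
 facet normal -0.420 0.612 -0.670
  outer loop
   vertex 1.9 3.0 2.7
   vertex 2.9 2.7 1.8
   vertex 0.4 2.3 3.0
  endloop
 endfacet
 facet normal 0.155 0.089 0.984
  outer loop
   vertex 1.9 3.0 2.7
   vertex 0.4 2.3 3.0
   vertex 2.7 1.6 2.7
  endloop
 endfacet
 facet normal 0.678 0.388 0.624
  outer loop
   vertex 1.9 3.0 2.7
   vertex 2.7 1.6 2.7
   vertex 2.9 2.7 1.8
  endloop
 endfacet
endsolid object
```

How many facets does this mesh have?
8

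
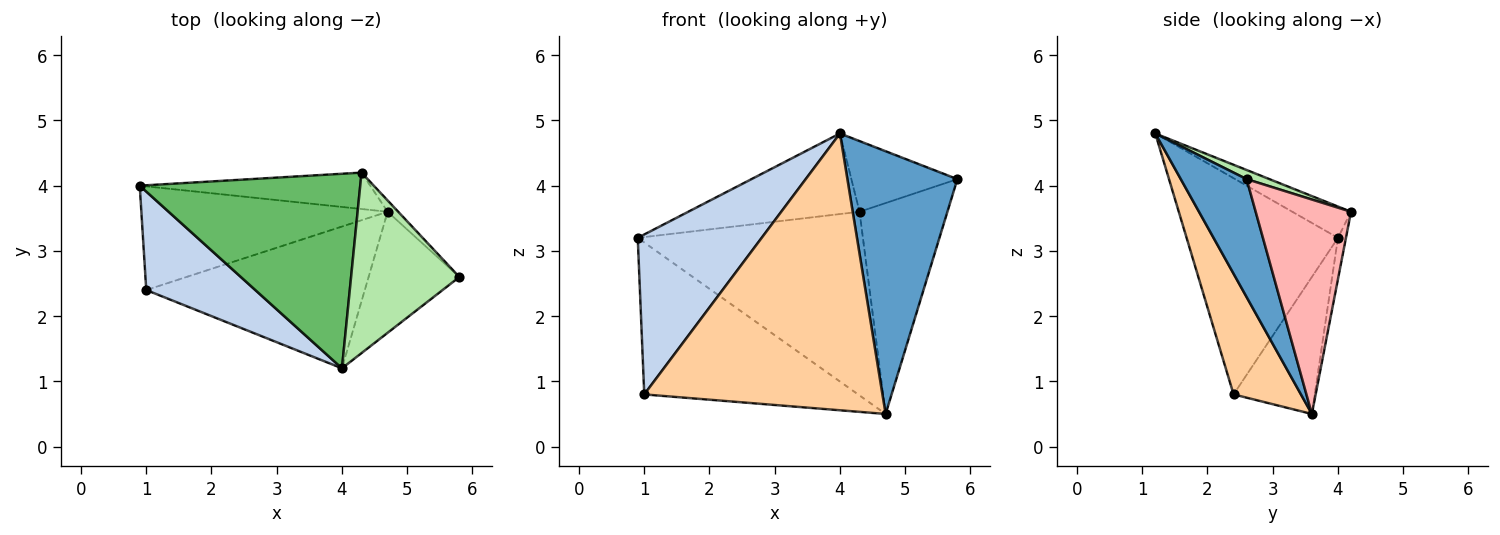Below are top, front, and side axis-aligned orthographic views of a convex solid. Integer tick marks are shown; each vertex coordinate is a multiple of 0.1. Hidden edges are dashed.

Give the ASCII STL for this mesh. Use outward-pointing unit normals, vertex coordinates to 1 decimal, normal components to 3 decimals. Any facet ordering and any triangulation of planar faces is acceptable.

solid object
 facet normal 0.478 -0.798 -0.368
  outer loop
   vertex 4.7 3.6 0.5
   vertex 5.8 2.6 4.1
   vertex 4.0 1.2 4.8
  endloop
 endfacet
 facet normal -0.721 -0.590 0.363
  outer loop
   vertex 1.0 2.4 0.8
   vertex 4.0 1.2 4.8
   vertex 0.9 4.0 3.2
  endloop
 endfacet
 facet normal -0.299 0.788 -0.538
  outer loop
   vertex 1.0 2.4 0.8
   vertex 0.9 4.0 3.2
   vertex 4.7 3.6 0.5
  endloop
 endfacet
 facet normal 0.244 -0.863 -0.442
  outer loop
   vertex 1.0 2.4 0.8
   vertex 4.7 3.6 0.5
   vertex 4.0 1.2 4.8
  endloop
 endfacet
 facet normal -0.130 0.379 0.916
  outer loop
   vertex 4.3 4.2 3.6
   vertex 0.9 4.0 3.2
   vertex 4.0 1.2 4.8
  endloop
 endfacet
 facet normal 0.078 0.363 0.928
  outer loop
   vertex 4.3 4.2 3.6
   vertex 4.0 1.2 4.8
   vertex 5.8 2.6 4.1
  endloop
 endfacet
 facet normal -0.035 0.980 -0.194
  outer loop
   vertex 4.3 4.2 3.6
   vertex 4.7 3.6 0.5
   vertex 0.9 4.0 3.2
  endloop
 endfacet
 facet normal 0.735 0.677 -0.036
  outer loop
   vertex 4.3 4.2 3.6
   vertex 5.8 2.6 4.1
   vertex 4.7 3.6 0.5
  endloop
 endfacet
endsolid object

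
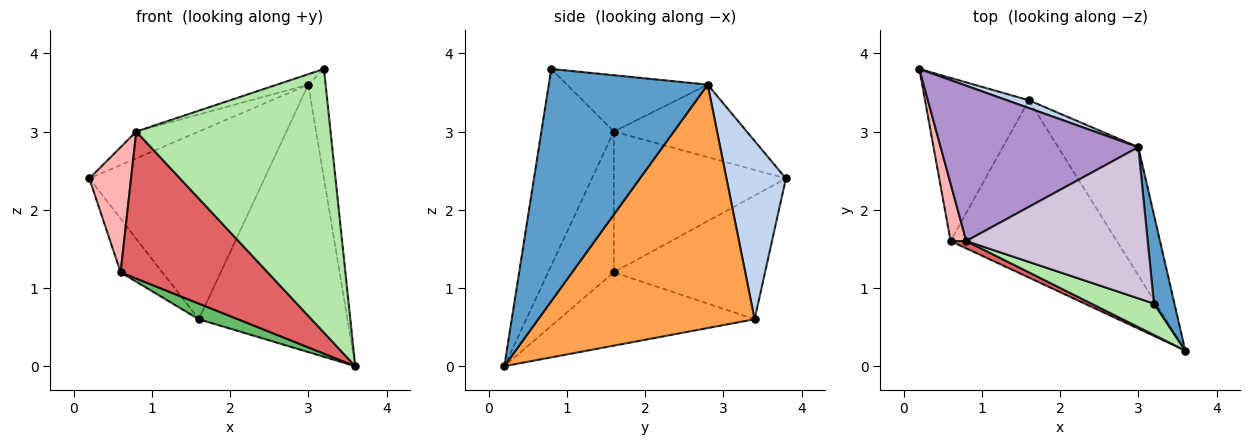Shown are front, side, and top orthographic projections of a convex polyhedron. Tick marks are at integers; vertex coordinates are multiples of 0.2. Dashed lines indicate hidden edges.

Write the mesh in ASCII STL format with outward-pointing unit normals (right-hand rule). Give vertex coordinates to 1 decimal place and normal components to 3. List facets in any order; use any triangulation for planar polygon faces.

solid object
 facet normal 0.990 0.108 0.087
  outer loop
   vertex 3.0 2.8 3.6
   vertex 3.2 0.8 3.8
   vertex 3.6 0.2 0.0
  endloop
 endfacet
 facet normal 0.321 0.946 0.039
  outer loop
   vertex 1.6 3.4 0.6
   vertex 0.2 3.8 2.4
   vertex 3.0 2.8 3.6
  endloop
 endfacet
 facet normal 0.796 0.546 -0.262
  outer loop
   vertex 1.6 3.4 0.6
   vertex 3.0 2.8 3.6
   vertex 3.6 0.2 0.0
  endloop
 endfacet
 facet normal -0.749 0.207 -0.629
  outer loop
   vertex 1.6 3.4 0.6
   vertex 0.6 1.6 1.2
   vertex 0.2 3.8 2.4
  endloop
 endfacet
 facet normal -0.402 -0.080 -0.912
  outer loop
   vertex 1.6 3.4 0.6
   vertex 3.6 0.2 0.0
   vertex 0.6 1.6 1.2
  endloop
 endfacet
 facet normal -0.347 -0.931 0.110
  outer loop
   vertex 0.8 1.6 3.0
   vertex 3.6 0.2 0.0
   vertex 3.2 0.8 3.8
  endloop
 endfacet
 facet normal -0.408 -0.912 0.045
  outer loop
   vertex 0.8 1.6 3.0
   vertex 0.6 1.6 1.2
   vertex 3.6 0.2 0.0
  endloop
 endfacet
 facet normal -0.966 -0.234 0.107
  outer loop
   vertex 0.8 1.6 3.0
   vertex 0.2 3.8 2.4
   vertex 0.6 1.6 1.2
  endloop
 endfacet
 facet normal -0.340 0.160 0.927
  outer loop
   vertex 0.8 1.6 3.0
   vertex 3.0 2.8 3.6
   vertex 0.2 3.8 2.4
  endloop
 endfacet
 facet normal -0.296 0.066 0.953
  outer loop
   vertex 0.8 1.6 3.0
   vertex 3.2 0.8 3.8
   vertex 3.0 2.8 3.6
  endloop
 endfacet
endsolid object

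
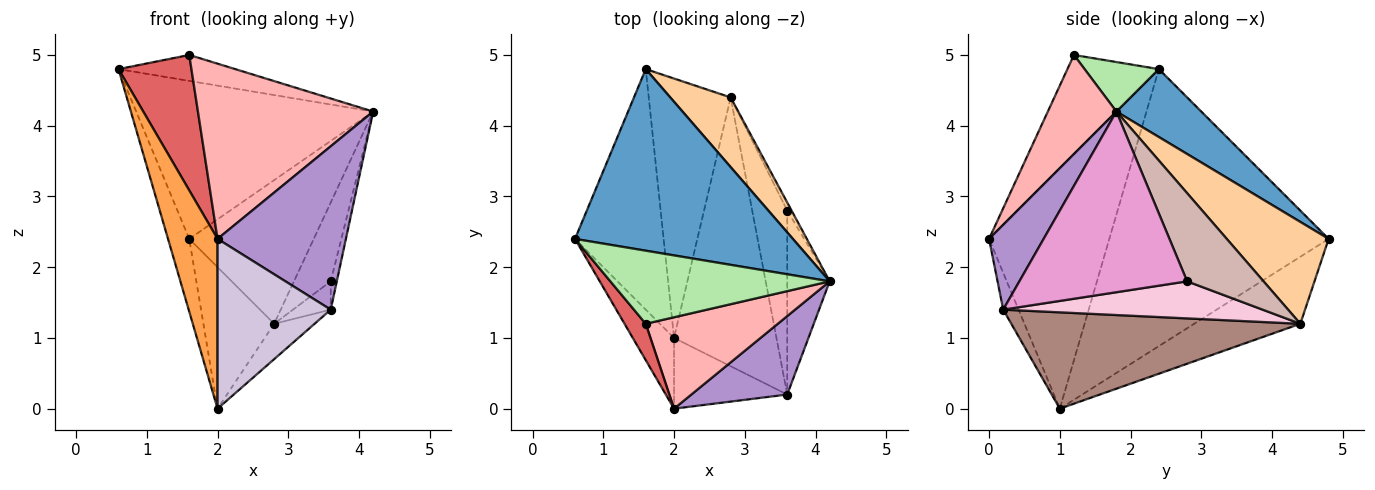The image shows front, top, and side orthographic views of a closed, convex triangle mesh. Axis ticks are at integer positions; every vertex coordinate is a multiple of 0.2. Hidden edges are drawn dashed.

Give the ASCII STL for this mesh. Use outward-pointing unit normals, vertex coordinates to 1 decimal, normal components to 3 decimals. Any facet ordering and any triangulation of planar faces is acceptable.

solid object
 facet normal 0.229 0.639 0.734
  outer loop
   vertex 1.6 4.8 2.4
   vertex 0.6 2.4 4.8
   vertex 4.2 1.8 4.2
  endloop
 endfacet
 facet normal -0.948 0.092 -0.303
  outer loop
   vertex 2.0 1.0 0.0
   vertex 0.6 2.4 4.8
   vertex 1.6 4.8 2.4
  endloop
 endfacet
 facet normal -0.913 -0.376 -0.157
  outer loop
   vertex 2.0 0.0 2.4
   vertex 0.6 2.4 4.8
   vertex 2.0 1.0 0.0
  endloop
 endfacet
 facet normal 0.593 0.725 0.351
  outer loop
   vertex 2.8 4.4 1.2
   vertex 1.6 4.8 2.4
   vertex 4.2 1.8 4.2
  endloop
 endfacet
 facet normal -0.583 0.389 -0.713
  outer loop
   vertex 2.8 4.4 1.2
   vertex 2.0 1.0 0.0
   vertex 1.6 4.8 2.4
  endloop
 endfacet
 facet normal 0.208 0.327 0.922
  outer loop
   vertex 1.6 1.2 5.0
   vertex 4.2 1.8 4.2
   vertex 0.6 2.4 4.8
  endloop
 endfacet
 facet normal -0.771 -0.615 0.165
  outer loop
   vertex 1.6 1.2 5.0
   vertex 0.6 2.4 4.8
   vertex 2.0 0.0 2.4
  endloop
 endfacet
 facet normal 0.328 -0.838 0.437
  outer loop
   vertex 1.6 1.2 5.0
   vertex 2.0 0.0 2.4
   vertex 4.2 1.8 4.2
  endloop
 endfacet
 facet normal 0.358 -0.842 0.404
  outer loop
   vertex 3.6 0.2 1.4
   vertex 4.2 1.8 4.2
   vertex 2.0 0.0 2.4
  endloop
 endfacet
 facet normal -0.124 -0.916 -0.382
  outer loop
   vertex 3.6 0.2 1.4
   vertex 2.0 0.0 2.4
   vertex 2.0 1.0 0.0
  endloop
 endfacet
 facet normal 0.682 0.095 -0.725
  outer loop
   vertex 3.6 0.2 1.4
   vertex 2.0 1.0 0.0
   vertex 2.8 4.4 1.2
  endloop
 endfacet
 facet normal 0.900 0.433 -0.044
  outer loop
   vertex 3.6 2.8 1.8
   vertex 2.8 4.4 1.2
   vertex 4.2 1.8 4.2
  endloop
 endfacet
 facet normal 0.973 0.035 -0.229
  outer loop
   vertex 3.6 2.8 1.8
   vertex 4.2 1.8 4.2
   vertex 3.6 0.2 1.4
  endloop
 endfacet
 facet normal 0.723 0.105 -0.683
  outer loop
   vertex 3.6 2.8 1.8
   vertex 3.6 0.2 1.4
   vertex 2.8 4.4 1.2
  endloop
 endfacet
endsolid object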